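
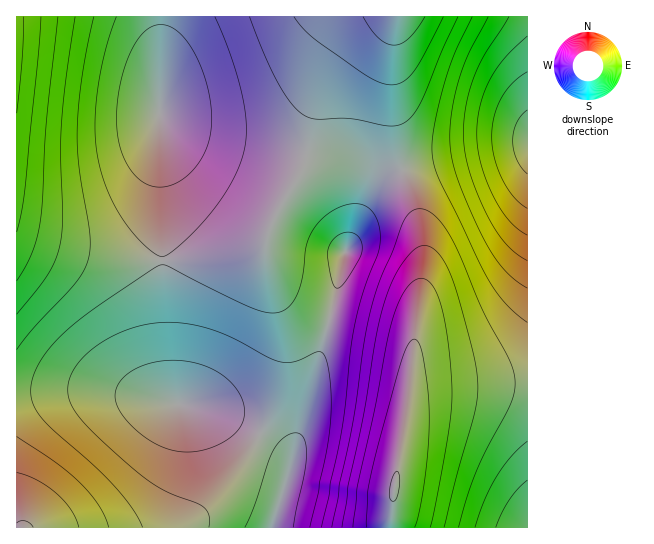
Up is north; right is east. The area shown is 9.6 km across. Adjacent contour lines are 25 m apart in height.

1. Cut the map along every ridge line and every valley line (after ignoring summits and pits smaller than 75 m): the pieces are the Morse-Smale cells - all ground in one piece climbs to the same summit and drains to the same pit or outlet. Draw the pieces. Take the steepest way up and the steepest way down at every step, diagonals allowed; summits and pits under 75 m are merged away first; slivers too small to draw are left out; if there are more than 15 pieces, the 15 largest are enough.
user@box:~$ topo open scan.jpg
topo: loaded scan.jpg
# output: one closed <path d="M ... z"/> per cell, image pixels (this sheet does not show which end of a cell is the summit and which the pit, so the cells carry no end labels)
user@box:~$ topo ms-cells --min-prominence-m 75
<path d="M397 16l-236 1-1 174 4 146 5 53 8 14 25 4 25 9 40 22 20 15 2 4 0 13-17 54 1 3 118-1 2-36 15-84 8-85 8-55-3-38-21-64-7-39-1-79z"/><path d="M161 16l-145 1 1 511 254 0 18-57 0-13-2-4-20-15-53-27-17-5-20-3-6-9-6-36-2-58-3-110z"/><path d="M527 16l-129 0-2 2-4 29 0 58 3 33 8 36 9 23 9 32 3 38-8 55-8 85-15 84-2 37 137-1z"/>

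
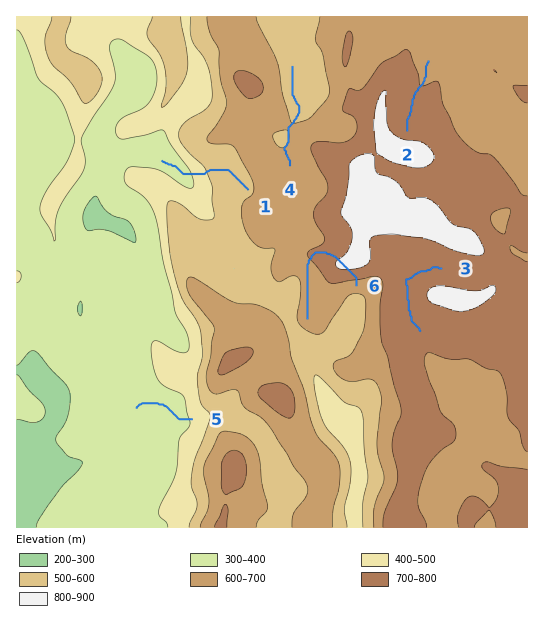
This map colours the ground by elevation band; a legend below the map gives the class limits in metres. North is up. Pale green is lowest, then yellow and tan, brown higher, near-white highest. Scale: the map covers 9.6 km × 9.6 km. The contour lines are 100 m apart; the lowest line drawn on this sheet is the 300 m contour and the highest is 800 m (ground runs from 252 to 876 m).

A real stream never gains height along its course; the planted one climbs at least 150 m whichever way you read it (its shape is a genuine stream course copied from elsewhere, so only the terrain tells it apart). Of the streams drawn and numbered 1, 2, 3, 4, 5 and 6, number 6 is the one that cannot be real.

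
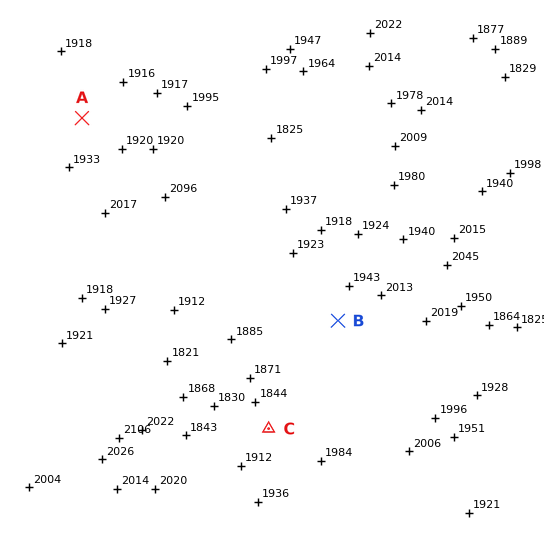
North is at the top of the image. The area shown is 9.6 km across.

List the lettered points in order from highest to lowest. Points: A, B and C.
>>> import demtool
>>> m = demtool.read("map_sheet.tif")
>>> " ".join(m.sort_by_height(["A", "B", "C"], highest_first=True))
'B A C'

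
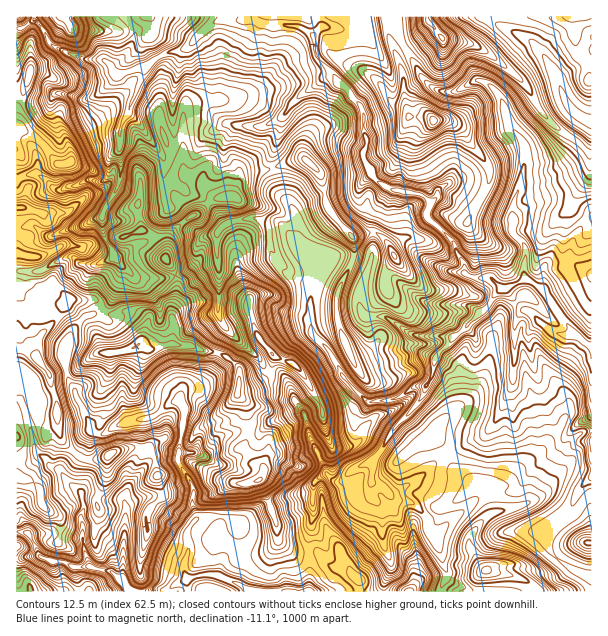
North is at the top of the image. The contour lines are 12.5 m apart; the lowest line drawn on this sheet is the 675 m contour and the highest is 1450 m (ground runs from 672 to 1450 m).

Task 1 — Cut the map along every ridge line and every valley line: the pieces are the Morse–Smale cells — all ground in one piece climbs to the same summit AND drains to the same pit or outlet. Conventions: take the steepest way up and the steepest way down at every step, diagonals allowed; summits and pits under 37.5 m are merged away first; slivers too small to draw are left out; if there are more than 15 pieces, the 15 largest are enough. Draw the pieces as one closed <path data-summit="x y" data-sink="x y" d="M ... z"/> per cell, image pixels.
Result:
<path data-summit="138 345" data-sink="572 333" d="M317 16l-191 1 10 15-2 6-7 15-15 13 0 3 4 5 4 0 23-7 1 7-24 57 1 43-5 17-14 25 2 21 12 21 18-12 16-6 6-6 4-15 8-11 5 2 13 16 19 11-7 8-2 16-8 9-11 6-12 2-25 0-6-1-11-11-5 21-8 15-17 12-7 2-14 16-8 22 3 23 24 48 0 4 4 4 7 1 14-8 40-11 12-11 9-2 9-14 12-3 10-10 18-42 0-6-8-12-1-54 0-28 8-9 21-6 30 4 20 18 0-24-2-7-16-20-7-31 9-26 2-13 7-12 13-13 21-15 9-4-13-15-5-9-1-16 9-8z"/><path data-summit="138 345" data-sink="572 333" d="M591 220l-9 7-11 18-1 13 2 3-20 1-8 5-2 22-17-11-19 11-5 0-9 10-5 9-7 5-12-7-42-4-9-4-24-21-22-7-4 2-7 21 0 13 5 10 22 2 23 16 6 2 36 2-4 7-10 9-6 24-7 8-9 0-20 12-18 4-10 0-17-14-9 8-18 6-20 12 6 24 18 36-14 8-2 12-18 0-24 10 7 21 0 12 10 11 9 5 22 0 9 11 21 6 12 11 0 11 23 0 1-8 7-15 0-6-9-24 0-27-10-15-2-8 2-7 11 5 10 12 18 3 5 3 11 13 1 12 7 5 41-36 13-6 29-3 6-11 38-35 9-13 8-9 13-6z"/><path data-summit="429 23" data-sink="572 333" d="M426 16l-108 0 0 4 3 6 20 4 18-6 4 0 3 2 27-2 28 53 10 9 9 5 10 1 8-1 18-11 4 0 8 4 11 11 7 22 18 29 0 22-4 20-6 13-2 14-29-15-27-16-10 0-7 5-1 8-8 6-3 15 16 12 11 13 3 11 6 7 2 13 12 4 11-1 15 12 22-11 17 11 2-22 8-5 18-2 0-9 7-18 7-9 8-5 0-64-45-36-7-9-12-23-16-15-23-18-16-10-30-6-16-18z"/><path data-summit="434 120" data-sink="572 333" d="M393 24l-16 2-11 0-3-2-4 0-14 6-22-4-10 9 3 21 21 25 13 12 12 17 2 24 3 6-5 15 10 19 5 7 15 9 30 4 7 8 3 0 6-5 0-5 3-5 5-3 10 0 27 16 24 11 5 5 2-15 6-13 4-20 0-22-12-17-13-34-11-11-8-4-4 0-18 11-8 1-10-1-9-5-10-9z"/><path data-summit="38 359" data-sink="572 333" d="M114 258l-18 7-10 0-6-1-8-6-6 0-25 13-25 1 1 260 9 0 3 3 28-1 15 4 10-1 0-43-18-17-3-9 17-16 4-11 9-10 0-6-24-48-3-23 4-16 8-12 10-10 7-2 12-7 9-10 8-25-1-8z"/><path data-summit="272 354" data-sink="572 333" d="M257 218l-26 4-14 11 1 82 8 14 25 21 18 22 10 1 7 7 10 24 9 10 19-12 18-6 10-9-10-12-12-24-18-18-2-34 9-26 1-15-18-11-23-24-16-1z"/><path data-summit="486 570" data-sink="572 333" d="M591 416l-12 6-15 18-2 4-38 35-6 11-29 3-13 6-42 37 12 34 0 8-6 10 1 4 151-1 0-13-17-7-14-9-11-11-3-8 3-16 18-14 10-22 14-14z"/><path data-summit="138 345" data-sink="308 591" d="M179 464l-8 6-14 6 6 15 0 6-13 12-4 6 2 18-8 25 1 34 219-1 0-10-12-11-21-6-9-11-22 0-9-5-10-11 0-12-8-21-12 6-14 12-10 0-8-5-21 0-7 3-4-13 0-19-5-11z"/><path data-summit="308 162" data-sink="572 333" d="M332 76l-9 3-21 15-13 13-7 12-2 13-9 26 0 6 7 25 12 15 6 12 0 26 24 16 28-2 21 8 4-13 1-26 8-18 10-16-18-12-10-18-2-8 5-13-3-6 0-20-4-10z"/><path data-summit="69 162" data-sink="572 333" d="M35 20l-12 8-7 1 0 150 19-5 9 4 13 12 20-4 12-6 15 1 5-7 0-15 11-10 0-18 22-53 2-10-28 6-6-9-8-5-18 0-31-14-10-17z"/><path data-summit="345 342" data-sink="572 333" d="M348 256l-21 0-7 2-1 15-9 26 2 34 18 18 12 24 26 27 24-2 24-14 9 0 7-8 6-24 10-9 4-7-36-2-6-2-23-16-22-2-5-10 0-13 10-29-5-4z"/><path data-summit="395 257" data-sink="572 333" d="M399 190l-6 0-2 2-12 21-6 18 0 20-5 18 25 8 24 21 9 4 42 4 12 7 7-5 5-9 10-11-14-11-11 1-12-4-2-13-6-7-3-11-11-13-16-12 3-15-8-9z"/><path data-summit="17 254" data-sink="572 333" d="M119 150l-10 9 0 15-5 7-15-1-12 6-20 4-13-12-9-4-9 1-10 5 1 91 24 0 25-13 6 0 8 6 16 1 19-8-11-20-2-21 14-25 4-9 1-20z"/><path data-summit="237 393" data-sink="572 333" d="M227 330l-19 45-10 10-12 3-5 5-1 8 4 6 0 13-4 23 0 9 17 0 6 4 21-22 10-1 9-5 18 2 12-9 17-7 12-3-6-7-10-24-7-7-10-1-7-10z"/><path data-summit="138 345" data-sink="572 333" d="M177 458l-24 0-4 4-21 24-5 14-13 0-17-7-10 0 1 17-4 6 2 21-10 1-15-4-27 1 8 20 15 7 12 0 7 4 20 0 18 5 14 11 5 10 11 0 0-34 8-25-2-18 4-6 13-12 0-6-6-15 19-8 4-4z"/>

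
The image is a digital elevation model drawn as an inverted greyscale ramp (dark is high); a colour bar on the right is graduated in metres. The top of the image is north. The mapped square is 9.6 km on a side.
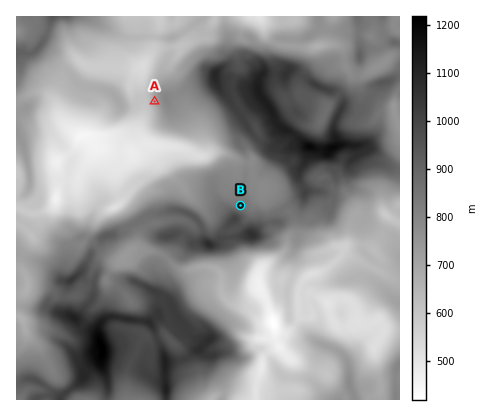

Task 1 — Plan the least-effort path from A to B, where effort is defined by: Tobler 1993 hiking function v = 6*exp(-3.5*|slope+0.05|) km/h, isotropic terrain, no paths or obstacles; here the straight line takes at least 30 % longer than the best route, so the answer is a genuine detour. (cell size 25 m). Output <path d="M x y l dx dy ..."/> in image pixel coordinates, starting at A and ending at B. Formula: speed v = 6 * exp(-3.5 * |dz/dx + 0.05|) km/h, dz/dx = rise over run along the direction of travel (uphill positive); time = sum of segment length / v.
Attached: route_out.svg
<path d="M154 102l8 16 4 4 6 2 26 0 6 4 26 26 8 14 0 4 2 6 0 28"/>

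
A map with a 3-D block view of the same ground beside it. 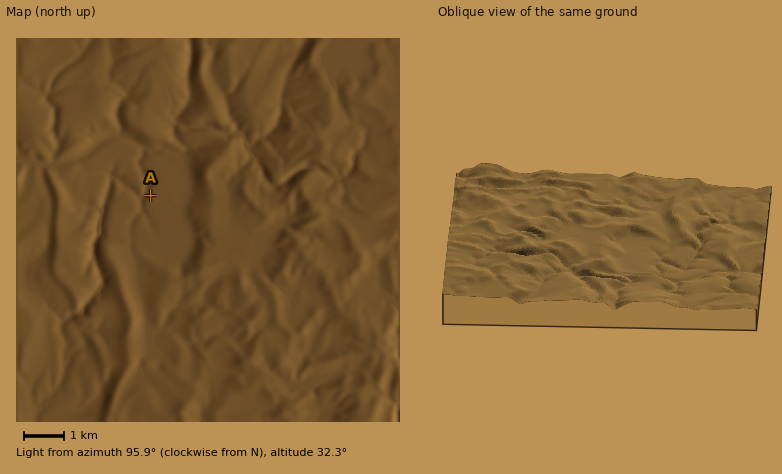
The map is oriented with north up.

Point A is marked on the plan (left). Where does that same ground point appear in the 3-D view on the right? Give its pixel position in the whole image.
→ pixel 653 261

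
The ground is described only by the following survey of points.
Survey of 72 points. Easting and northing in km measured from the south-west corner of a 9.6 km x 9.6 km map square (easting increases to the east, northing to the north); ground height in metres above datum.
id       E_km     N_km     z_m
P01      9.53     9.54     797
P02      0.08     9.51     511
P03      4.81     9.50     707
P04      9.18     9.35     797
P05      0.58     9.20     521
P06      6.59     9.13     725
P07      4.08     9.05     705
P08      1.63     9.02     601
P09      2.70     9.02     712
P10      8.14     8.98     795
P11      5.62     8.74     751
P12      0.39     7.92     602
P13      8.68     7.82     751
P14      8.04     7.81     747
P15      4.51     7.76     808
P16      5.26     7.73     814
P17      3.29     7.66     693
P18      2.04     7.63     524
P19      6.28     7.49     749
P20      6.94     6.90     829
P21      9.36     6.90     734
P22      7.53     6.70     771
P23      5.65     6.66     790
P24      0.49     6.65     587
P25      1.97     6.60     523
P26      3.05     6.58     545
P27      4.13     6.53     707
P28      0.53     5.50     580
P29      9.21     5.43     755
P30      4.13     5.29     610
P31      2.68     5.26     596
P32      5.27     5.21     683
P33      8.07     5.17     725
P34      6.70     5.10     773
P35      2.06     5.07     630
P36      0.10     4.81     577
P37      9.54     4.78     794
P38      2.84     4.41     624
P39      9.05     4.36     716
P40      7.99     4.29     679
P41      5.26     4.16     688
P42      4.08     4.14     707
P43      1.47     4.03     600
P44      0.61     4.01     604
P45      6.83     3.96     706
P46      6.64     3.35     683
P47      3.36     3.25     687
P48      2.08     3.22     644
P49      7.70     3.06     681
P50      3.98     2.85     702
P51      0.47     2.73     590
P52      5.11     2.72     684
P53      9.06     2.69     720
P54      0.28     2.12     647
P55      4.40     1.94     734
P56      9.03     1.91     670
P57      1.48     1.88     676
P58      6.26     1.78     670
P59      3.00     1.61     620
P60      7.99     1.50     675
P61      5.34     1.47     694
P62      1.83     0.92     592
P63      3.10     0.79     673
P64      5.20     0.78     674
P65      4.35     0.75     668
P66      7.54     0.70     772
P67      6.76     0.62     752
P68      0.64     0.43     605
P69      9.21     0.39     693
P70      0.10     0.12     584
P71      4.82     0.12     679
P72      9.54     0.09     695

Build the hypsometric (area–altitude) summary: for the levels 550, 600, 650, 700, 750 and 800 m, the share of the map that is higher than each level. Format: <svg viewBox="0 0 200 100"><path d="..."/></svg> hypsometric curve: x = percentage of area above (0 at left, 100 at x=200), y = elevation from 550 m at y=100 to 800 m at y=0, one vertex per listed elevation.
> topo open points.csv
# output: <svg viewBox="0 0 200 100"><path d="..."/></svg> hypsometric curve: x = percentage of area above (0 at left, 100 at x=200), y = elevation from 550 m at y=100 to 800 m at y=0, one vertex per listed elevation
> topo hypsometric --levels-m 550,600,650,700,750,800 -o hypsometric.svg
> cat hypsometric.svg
<svg viewBox="0 0 200 100"><path d="M188 100l-24-20-27-20-53-20-41-20-33-20"/></svg>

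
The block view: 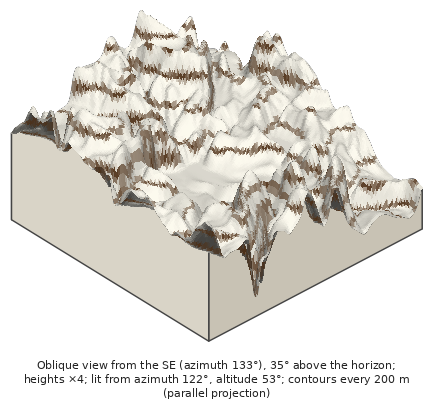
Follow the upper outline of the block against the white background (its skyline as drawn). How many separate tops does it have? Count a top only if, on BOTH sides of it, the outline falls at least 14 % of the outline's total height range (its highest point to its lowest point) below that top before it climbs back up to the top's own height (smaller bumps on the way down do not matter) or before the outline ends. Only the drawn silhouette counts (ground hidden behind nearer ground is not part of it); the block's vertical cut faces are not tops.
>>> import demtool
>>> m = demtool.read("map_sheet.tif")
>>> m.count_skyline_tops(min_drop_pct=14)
2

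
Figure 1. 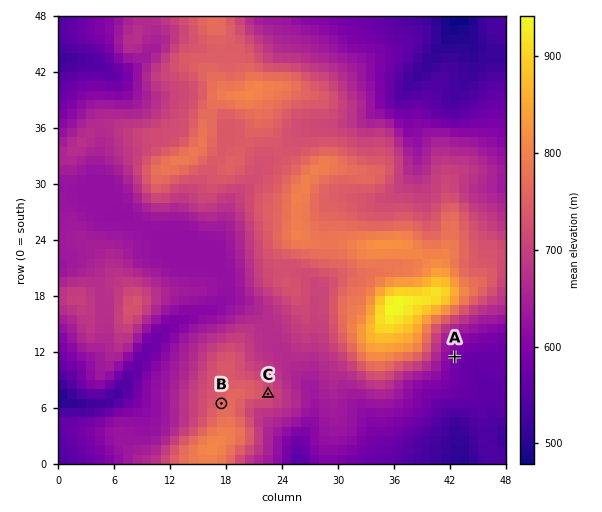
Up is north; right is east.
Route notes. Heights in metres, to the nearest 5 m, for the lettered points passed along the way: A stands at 590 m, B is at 760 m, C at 725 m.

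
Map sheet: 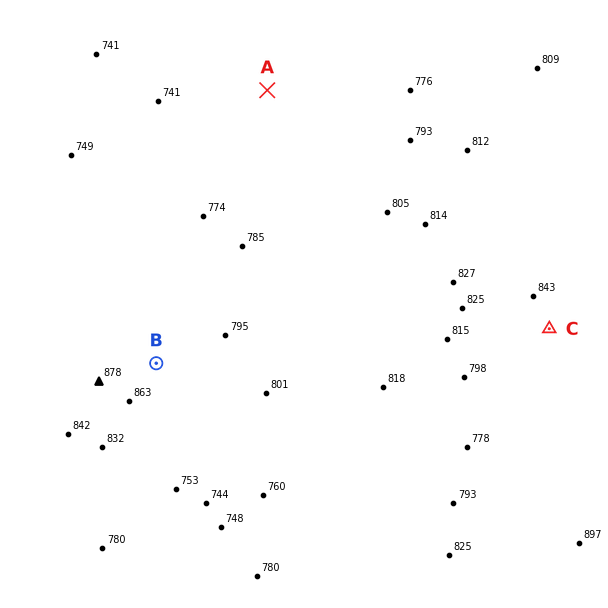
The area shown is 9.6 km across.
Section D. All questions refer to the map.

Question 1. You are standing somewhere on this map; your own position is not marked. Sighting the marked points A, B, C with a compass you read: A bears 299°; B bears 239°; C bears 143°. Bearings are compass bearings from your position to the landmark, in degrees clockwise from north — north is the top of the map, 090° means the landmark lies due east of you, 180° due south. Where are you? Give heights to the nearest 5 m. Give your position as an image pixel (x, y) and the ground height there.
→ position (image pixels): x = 445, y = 189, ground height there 815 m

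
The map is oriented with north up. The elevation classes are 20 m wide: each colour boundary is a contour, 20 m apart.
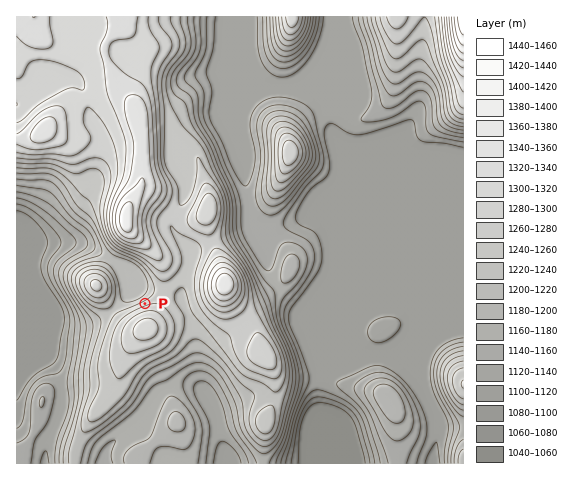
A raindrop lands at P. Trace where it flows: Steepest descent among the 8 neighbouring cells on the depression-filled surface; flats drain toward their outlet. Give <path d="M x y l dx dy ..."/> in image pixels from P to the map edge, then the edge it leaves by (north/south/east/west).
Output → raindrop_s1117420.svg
<path d="M145 304l-27-28 0-3-6-11-6-6-16-10-3-1-7 0-2-1-33 0-4 4-24 0"/>
exit: west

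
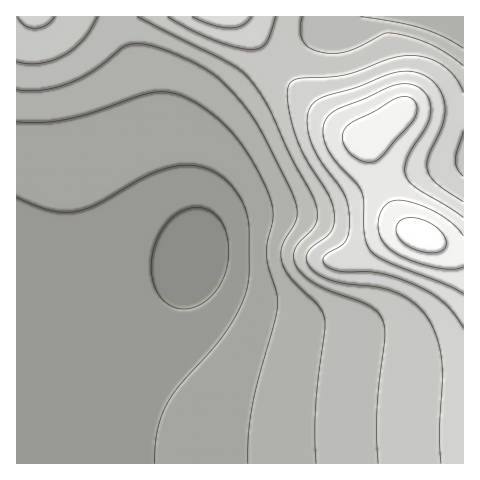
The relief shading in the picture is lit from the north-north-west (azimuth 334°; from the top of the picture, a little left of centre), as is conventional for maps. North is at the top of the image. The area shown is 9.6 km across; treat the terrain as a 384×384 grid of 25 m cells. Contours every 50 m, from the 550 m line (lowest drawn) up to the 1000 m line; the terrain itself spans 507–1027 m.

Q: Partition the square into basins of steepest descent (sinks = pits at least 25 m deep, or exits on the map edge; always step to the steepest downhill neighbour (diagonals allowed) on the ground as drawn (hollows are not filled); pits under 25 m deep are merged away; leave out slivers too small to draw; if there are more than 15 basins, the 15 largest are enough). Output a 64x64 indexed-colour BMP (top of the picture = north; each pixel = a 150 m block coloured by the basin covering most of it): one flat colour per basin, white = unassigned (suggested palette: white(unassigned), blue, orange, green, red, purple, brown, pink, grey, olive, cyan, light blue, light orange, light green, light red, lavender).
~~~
<image width="64" height="64" href="data:image/bmp;base64,Qk12CAAAAAAAAHYAAAAoAAAAQAAAAEAAAAABAAQAAAAAAAAIAAATCwAAEwsAABAAAAAAAAAA////ALR3HwAOf/8ALKAsACgn1gC9Z5QAS1aMAMJ34wB/f38AIr28AM++FwDox64AeLv/AIrfmACWmP8A1bDFABEREREREREREREREREREREREREREREREREREREREREREREREREREREREREREREREREREREREREREREREREREREREREREREREREREREREREREREREREREREREREREREREREREREREREREREREREREREREREREREREREREREREREREREREREREREREREREREREREREREREREREREREREREREREREREREREREREREREREREREREREREREREREREREREREREREREREREREREREREREREREREREREREREREREREREREREREREREREREREREREREREREREREREREREREREREREREREREREREREREREREREREREREREREREREREREREREREREREREREREREREREREREREREREREREREREREREREREREREREREREREREREREREREREREREREREREREREREREREREREREREREREREREREREREREREREREREREREREREREREREREREREREREREREREREREREREREREREREREREREREREREREREREREREREREREREREREREREREREREREREREREREREREREREREREREREREREREREREREREREREREREREREREREREREREREREREREREREREREREREREREREREREREREREREREREREREREREREREREREREREREREREREREREREREREREREREREREREREREREREREREREREREREREREREREREREREREREREREREREREREREREREREREREREREREREREREREREREREREREREREREREREREREREREREREREREREREREREREREREREREREREREREREREREREREREREREREREREREREREREREREREREREREREREREREREREREREREREREREREREREREREREREREREREREREREREREREREREREREREREREREREREREREREREREREREREREREREREREREREREREREREREREREREREREREREREREREREREREREREREREREREREREREREREREREREREREREREREREREREREREREREREREREREREREREREREREREREREREREREREREREREREREREREREREREREREREREREREREREREREREREREREREREREREREREREREREREREREREREREREREREREREREREREREREREREREREREREREREREREREREREREREREREREREREREREREREREREREREREREREREREREREREREREREREREREREREREREREREREREREREREREREREREREREREREREREREREREREREREREREREREREREREREREREREREREREREREREREREREREREREREREREREREREREREREREREREREREREREREREREREREREREREREREREREREREREREREREREREREREREREREREREREREREREREREREREREREREREREREREREREREREREREREREREREREREREREREREREREREREREREREREREREREREREREREREREREREREREREREREREREREREREREREREREREREREREREREREREREREREREREREREREREREREREREREREREREREREREREREREREREREREREREREREREREREREREREREREREREREREREREREREREREREREREREREREREREREREREREREREREREREREREREREREREREREREREREREREREREREREREREREREREREREREREREREREREREREREREREREREREREREREREREREREREREREREREREREREREREREREREREREREREREREREREREREREREREREREREREREREREREREREREREREREREREREREREREREREREREREREREREREREREREREREREREREREREREREREREREREREREiIRERERERERERERERERERERERERERERERERERERERIiIiIRERERERERERERERERERERERERERERERERERERIiIiIiERERERERERERERERERERERERERERERERERERIiIiIiIhERERERERERERERERERERERERERERERERESIiIiIiIiIiIiIiERERERERERERERERERERERERERESIiIiIiIiIiIiIiIRERERERERERERERERERERERERESIiIiIiIiIiIiIiIhERERERERERERERERERERERERESIiIiIiIiIiIiIiIiERERERERERERERERERERERERESIiIiIiIiIiIiIiIiIRERERERERERERERERERERERERIiIiIiIiIiIiIiIiIhERERERERERERERERERERERERIiIiIiIiIiIiIiIiIiERERERERERERERERERERERERIiIiIiIiIiIiIiIiIiIRERERERERERERERERERERERIiIiIiIiIiIiIiIiIiIhEREREREREREREREREREREREiIiIiIiIiIiIiIiIiIiEREREREREREREREREREREREiIiIiIiIiIiIiIiIiIiIREREREREREREREREREREREiIiIiIiIiIiIiIiIiIiIhEREREREREREREREREREREiIiIiIiIiIiIiIiIiIiIi"/>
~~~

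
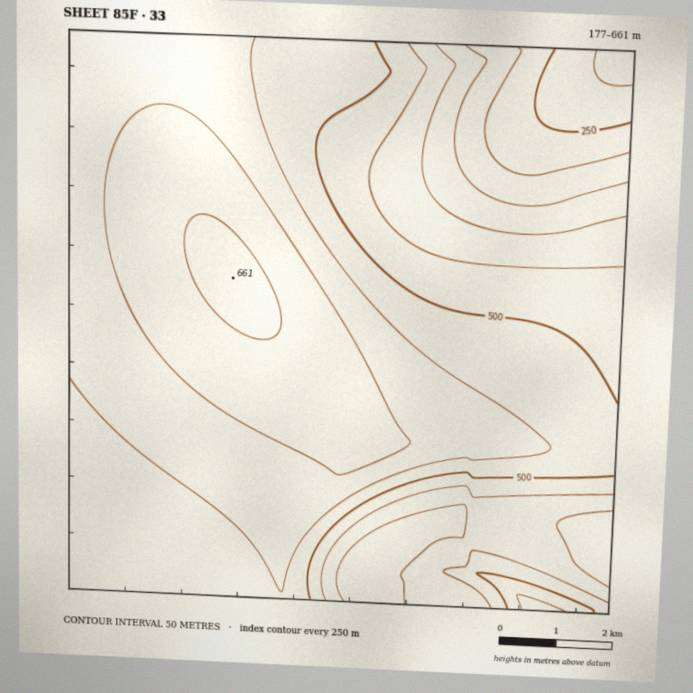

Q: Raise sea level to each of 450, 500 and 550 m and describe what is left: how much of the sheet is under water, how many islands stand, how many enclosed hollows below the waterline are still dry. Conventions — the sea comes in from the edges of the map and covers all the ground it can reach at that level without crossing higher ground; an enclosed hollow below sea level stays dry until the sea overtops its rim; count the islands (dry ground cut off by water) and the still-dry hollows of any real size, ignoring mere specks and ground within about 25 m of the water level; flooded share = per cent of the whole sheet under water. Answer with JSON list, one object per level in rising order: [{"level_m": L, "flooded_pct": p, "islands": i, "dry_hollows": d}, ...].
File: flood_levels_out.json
[{"level_m": 450, "flooded_pct": 24, "islands": 0, "dry_hollows": 0}, {"level_m": 500, "flooded_pct": 35, "islands": 0, "dry_hollows": 0}, {"level_m": 550, "flooded_pct": 57, "islands": 0, "dry_hollows": 0}]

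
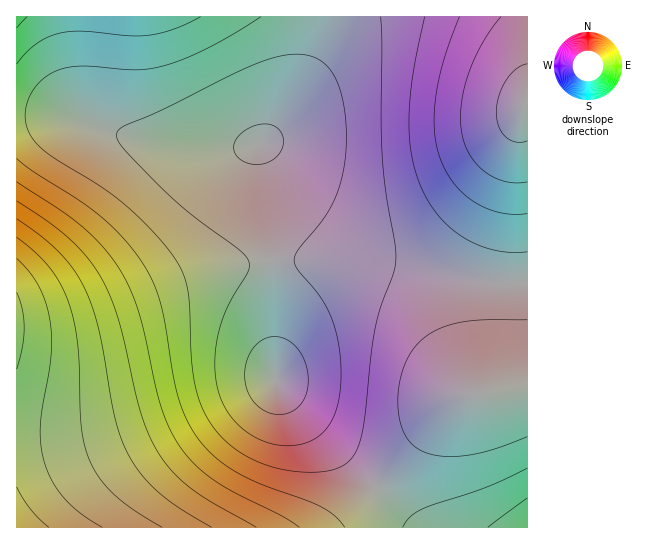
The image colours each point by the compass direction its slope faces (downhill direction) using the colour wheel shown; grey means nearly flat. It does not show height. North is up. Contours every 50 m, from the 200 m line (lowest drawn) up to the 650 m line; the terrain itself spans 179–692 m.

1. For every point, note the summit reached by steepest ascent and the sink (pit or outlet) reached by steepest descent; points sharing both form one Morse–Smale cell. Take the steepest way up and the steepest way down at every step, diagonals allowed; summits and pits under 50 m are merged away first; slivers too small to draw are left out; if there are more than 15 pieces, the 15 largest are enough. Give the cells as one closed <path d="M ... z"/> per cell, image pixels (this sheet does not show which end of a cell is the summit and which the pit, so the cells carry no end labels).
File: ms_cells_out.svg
<path d="M270 261l-27 3-46 11-114 41-30 7-37 3 1 202 316 0 43-39-75-78-25-29-3-92z"/><path d="M527 16l-204 0-4 27-10 26-30 56-19 20 21 66 15 28 18 13 20 5 43 6 102 18 36 2 2-140 6-36 5-2z"/><path d="M55 116l-39 1 1 208 36-2 30-7 114-41 32-8 42-6-3-36-9-66 0-15-28 5-49-1-43-8-61-20z"/><path d="M322 16l-305 0-1 99 39 1 18 3 66 21 43 8 49 1 26-4 6-2 8-8 24-37 14-29 10-26 4-18z"/><path d="M315 260l-44 2 5 120 47 52 54 54 23-25 33-41 21-21 19-7-4-3-5-10-20-68-8-16-10-12-19-10-17-6-29-5z"/><path d="M527 387l-58 8-15 6-21 21-56 67 42 39 108 0z"/><path d="M259 145l0 14 12 102 44-1 46 4 38 8 22 9 15 16 8 16 15 52 10 26 5 4 20-3 9-4 5-5 5-12 3-20-1-68-24 0-30-4-68-14-59-8-28-9-10-9-12-21z"/><path d="M527 105l-4 2-6 36 0 140 11-1z"/><path d="M377 488l-44 39 86 0z"/><path d="M527 283l-11 0-1 80-4 16-12 12 29-5z"/>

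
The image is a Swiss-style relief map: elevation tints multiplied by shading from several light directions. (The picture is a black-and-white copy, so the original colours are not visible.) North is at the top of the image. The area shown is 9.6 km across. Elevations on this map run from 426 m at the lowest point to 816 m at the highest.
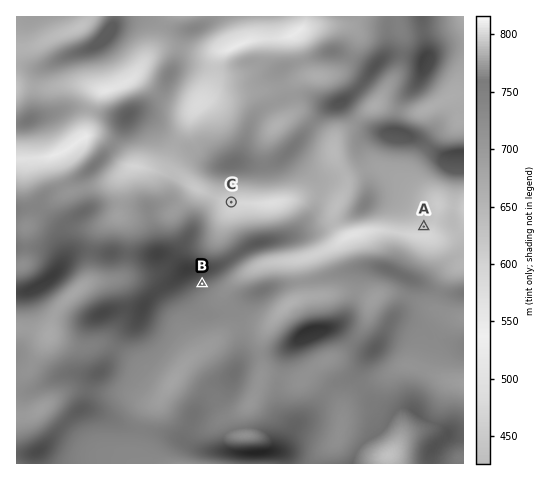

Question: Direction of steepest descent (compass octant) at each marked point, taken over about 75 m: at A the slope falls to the NW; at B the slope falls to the SE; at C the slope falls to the N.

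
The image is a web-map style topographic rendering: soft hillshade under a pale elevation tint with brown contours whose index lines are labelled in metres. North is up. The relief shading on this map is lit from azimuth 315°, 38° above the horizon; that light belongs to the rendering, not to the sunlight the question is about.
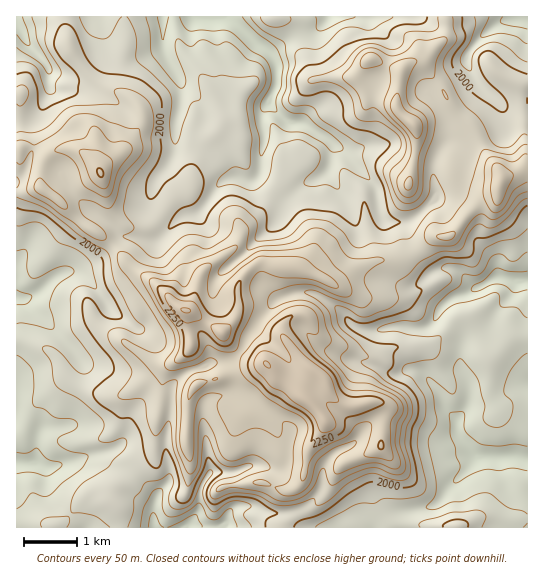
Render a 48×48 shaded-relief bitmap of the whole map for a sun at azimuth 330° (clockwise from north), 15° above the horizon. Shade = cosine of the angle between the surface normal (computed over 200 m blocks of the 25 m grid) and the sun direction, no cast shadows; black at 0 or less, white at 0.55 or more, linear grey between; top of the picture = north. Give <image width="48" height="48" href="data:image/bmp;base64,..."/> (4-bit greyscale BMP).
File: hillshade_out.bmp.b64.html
<image width="48" height="48" href="data:image/bmp;base64,Qk32BAAAAAAAAHYAAAAoAAAAMAAAADAAAAABAAQAAAAAAIAEAAATCwAAEwsAABAAAAAAAAAAAAAAABEREQAiIiIAMzMzAERERABVVVUAZmZmAHd3dwCIiIgAmZmZAKqqqgC7u7sAzMzMAN3d3QDu7u4A////AJmqhVVVQkUANQOImpYwAlZmeJve7ZZnd5mql1VlQjcwBQBYdkMzADVmZmit7bl3iJmqqHdmUyiRBSABIhACMAJFVDNIvMqYiJmru6mHVBXIB8MAA1UAQgAjMRI0irqYiKqrzMuodSGIAv27mJpgNAAAAAJEWKqpmZqZq7uph0NnAGdqyoqSKEAAAANWVpuqqlZlZ4mamGV2ITQSV2ijBqcwAiNWZneHh0V2ZmZomXaHMmdTRmi3AEmnMiNWZmVDRFV4iYhleHWaQ2hmVnerIAKKYQE1Z2VERHZneIiFV3WbU2h2ZmZ5YgA4cAAkV4dlVoZWVmZlV4aKU3d3dlMlhkITUQAlVph2ZodmVWZVRoeKU3iIdTIldnhlZjI1RHh3d4h2ZniIZXeMYUZ3YzRnZYzcy4ZlVWh3d4iHd5u6l2Zbx1VlREeHZnvdzKh1ZmdlZniIeKqqmHYzm6h3VWiImXq6h3ZVZmZkVXd4iIiHd4qBBHeLuYiJqXeIZDM0VndlRHd4h3dmaJvZABBM/ZeIdlV4hlVVVniGVIiZh2eImpm7ciAH7piGRXiaqpmXVXiHZpmph3esuZh3ZHcCrbhkRYhleIiadWeId5mYmYirl3ZENbxhXPtlVFQQATNKp2Z4iKqYmpiZd3VpdquUSO/KdBEhABIlvLhomIipmql3d3itt5qGVXvKYgJVVEQgSc2oq1V6u7l3d43ctoyVVTIzIjRmZVVSA1nKmnVGmqmXec/rx1znNEISR4ZVVDNWQhFXVYhUV3iYit7s3Gbeh4d3iJl2VUICMhATM3h1RVV6maztztdt/u3Jh4q6mHUQABETRFeHUyJZmIrdzO2G3//rmHm7uphRABIBNEV2QzVWd2etzMylW+/tqYiau7uoYAEAIzNEJHhmd3Z6u7uoVpzdypmImIvcxwEAAjISNXdFZ4dWecy6hnrMy5mIhSS8u2MQAEEUZVMSRoh1Rr3LqHiqqZmIlgBKqqdQAIZXh0IANXmHVHzLuXeJmYiYmDAWiJqTAKuIiGQQE1ipdUeYq4ZnmomYm5Imd5u3IWqGZ4hAACaqh1VUepdkWZmZvcU3iJvLlkiWV5qEABOKl2ZUaph2WKma3tYmmIvu3Hi5iaqYYyNpl2ZlWqmZh4d5rcYViInO77vMvLqaljNpiHZlWby6hlRFZ3QTd3eKzqvdurqapzNZiId1aKqpZFQjQ1UkZ3d3mmet3LuqmFNJmIh1WZVFZnczRIllZ4h4iUWc3cupmXRIqIh0KKYSZ4hmh4qHZ4mIiFR7u7qZmodoqIiFA7tSNWZ3qlZ3Z4l2ZoZ6qYmaqpiJmIiIIZ2mRFVnmUNnd4hmZ7mJl3mqqZiYmYiahI3bqalUilI1d5dnibuHdniYiIiImYmKqIvMzO6mjaVCNaqZmquHZniYZmiIqZmJqHm7zM/9vuqDAH3JmbmZh3iYdVeau6qYdEiavL3/3N3JICvrqbirqHiZdleZvMunQjV3rdze3N7cdCSsuqiqqHiYdleJrMy3MiNVje3Mze/rhUJauw=="/>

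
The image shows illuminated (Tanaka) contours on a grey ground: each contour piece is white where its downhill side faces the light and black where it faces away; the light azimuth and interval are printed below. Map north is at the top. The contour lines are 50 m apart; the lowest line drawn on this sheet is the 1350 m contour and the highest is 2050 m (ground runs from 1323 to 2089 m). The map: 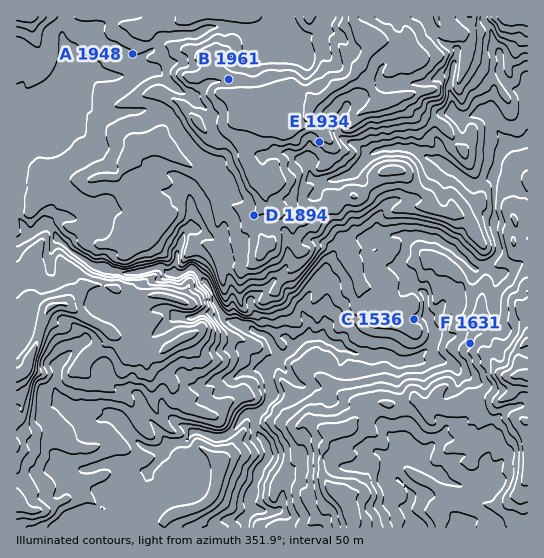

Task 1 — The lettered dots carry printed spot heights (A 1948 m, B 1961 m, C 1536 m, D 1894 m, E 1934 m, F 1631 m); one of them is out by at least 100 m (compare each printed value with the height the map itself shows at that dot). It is A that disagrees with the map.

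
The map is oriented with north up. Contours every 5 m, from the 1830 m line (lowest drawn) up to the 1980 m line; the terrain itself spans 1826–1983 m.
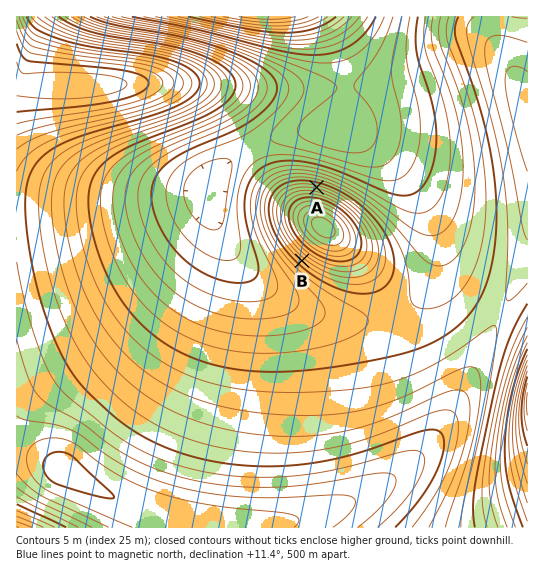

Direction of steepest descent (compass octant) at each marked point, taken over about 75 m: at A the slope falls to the N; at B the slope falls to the SW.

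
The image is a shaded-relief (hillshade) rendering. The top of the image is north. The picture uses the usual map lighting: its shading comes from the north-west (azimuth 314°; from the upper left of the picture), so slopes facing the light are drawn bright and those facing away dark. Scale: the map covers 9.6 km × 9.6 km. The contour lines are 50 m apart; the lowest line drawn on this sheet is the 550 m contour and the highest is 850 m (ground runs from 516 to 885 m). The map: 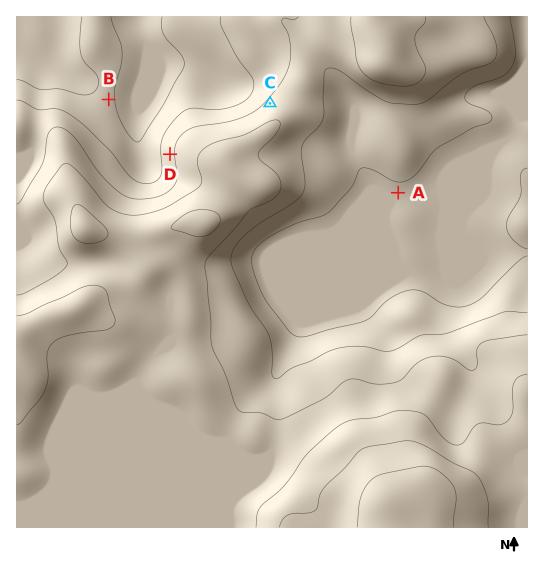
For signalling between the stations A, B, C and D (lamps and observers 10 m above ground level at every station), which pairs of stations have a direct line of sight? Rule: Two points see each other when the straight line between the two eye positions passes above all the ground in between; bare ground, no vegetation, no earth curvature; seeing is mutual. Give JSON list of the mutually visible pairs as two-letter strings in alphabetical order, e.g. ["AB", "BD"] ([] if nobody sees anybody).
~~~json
["BC", "BD"]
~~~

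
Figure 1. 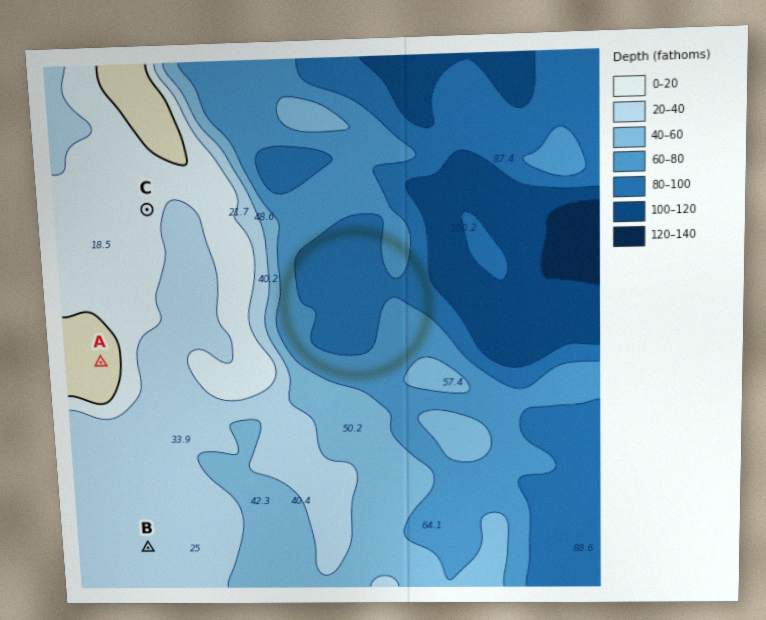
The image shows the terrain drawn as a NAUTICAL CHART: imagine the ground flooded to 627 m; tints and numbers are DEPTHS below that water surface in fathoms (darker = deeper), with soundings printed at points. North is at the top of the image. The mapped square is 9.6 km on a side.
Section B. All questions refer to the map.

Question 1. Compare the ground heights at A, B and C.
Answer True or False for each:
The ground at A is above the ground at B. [True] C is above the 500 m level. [True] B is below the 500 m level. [False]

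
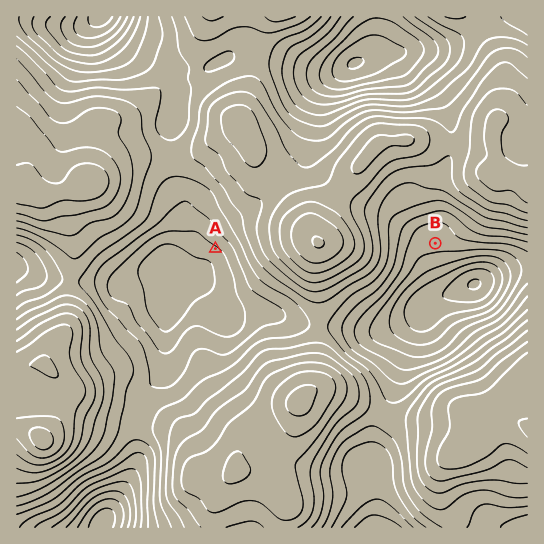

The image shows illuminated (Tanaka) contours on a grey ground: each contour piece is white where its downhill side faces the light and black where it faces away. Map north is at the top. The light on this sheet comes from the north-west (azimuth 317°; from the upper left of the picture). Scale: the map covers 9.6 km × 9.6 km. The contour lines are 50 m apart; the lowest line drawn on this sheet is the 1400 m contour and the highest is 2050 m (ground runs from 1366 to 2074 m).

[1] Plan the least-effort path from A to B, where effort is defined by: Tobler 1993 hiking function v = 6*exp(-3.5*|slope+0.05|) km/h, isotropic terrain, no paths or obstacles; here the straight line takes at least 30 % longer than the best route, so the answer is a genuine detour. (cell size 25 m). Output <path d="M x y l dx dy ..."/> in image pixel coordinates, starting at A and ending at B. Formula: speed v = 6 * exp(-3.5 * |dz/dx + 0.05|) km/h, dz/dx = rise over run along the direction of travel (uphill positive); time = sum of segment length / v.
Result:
<path d="M215 249l14 6 22 23 70 35 8 0 53-27 20-20 5-11 8-8 8-4 12 0"/>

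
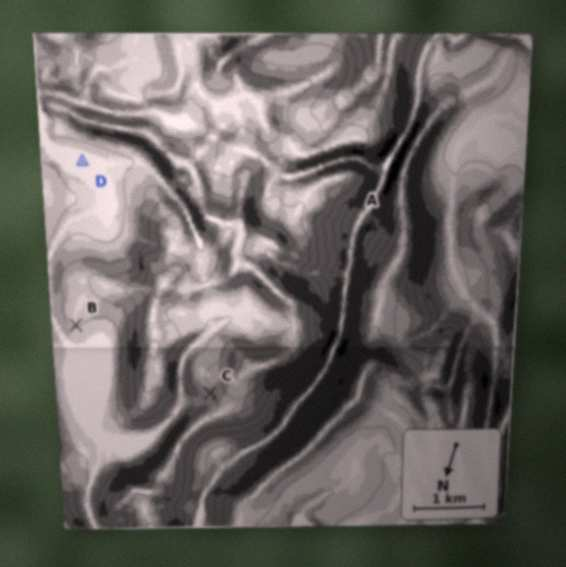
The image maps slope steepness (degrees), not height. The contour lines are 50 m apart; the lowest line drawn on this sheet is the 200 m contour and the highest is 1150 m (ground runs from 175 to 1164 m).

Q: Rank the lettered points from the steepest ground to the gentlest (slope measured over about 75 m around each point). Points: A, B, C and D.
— A C B D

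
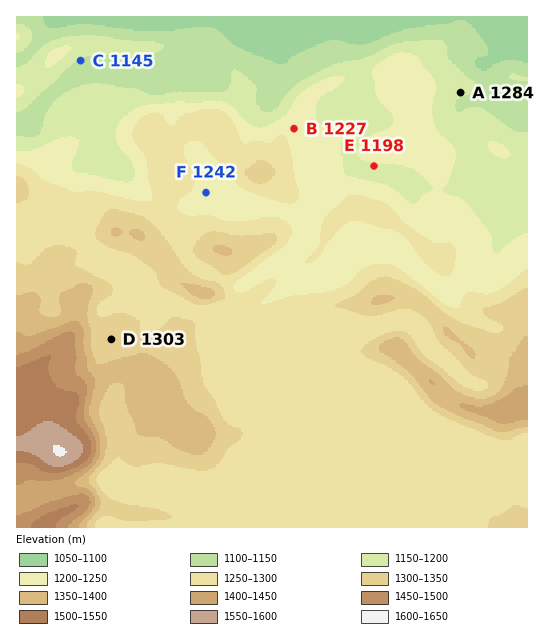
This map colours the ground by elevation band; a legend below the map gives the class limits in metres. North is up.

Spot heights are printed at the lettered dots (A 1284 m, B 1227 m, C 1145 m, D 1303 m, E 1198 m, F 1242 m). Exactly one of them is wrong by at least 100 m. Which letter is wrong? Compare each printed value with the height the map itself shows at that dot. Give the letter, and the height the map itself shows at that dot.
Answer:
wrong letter A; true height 1159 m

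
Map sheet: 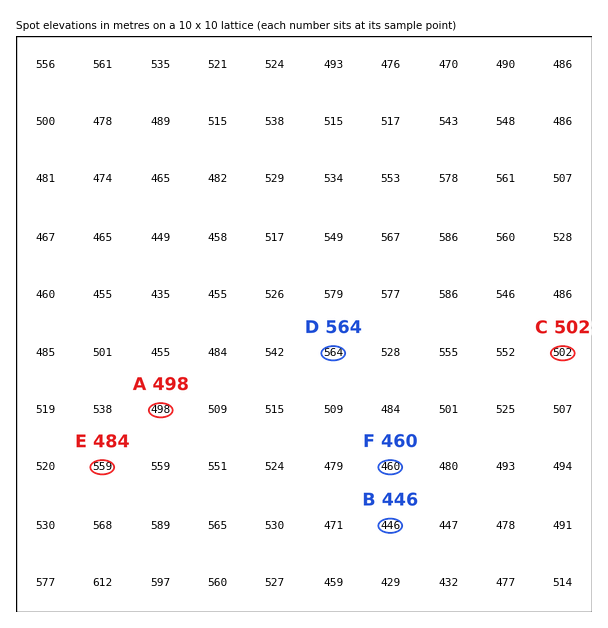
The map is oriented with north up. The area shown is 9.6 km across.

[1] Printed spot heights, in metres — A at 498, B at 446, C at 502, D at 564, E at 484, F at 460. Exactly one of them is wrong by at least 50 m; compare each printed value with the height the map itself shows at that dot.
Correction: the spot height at E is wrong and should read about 559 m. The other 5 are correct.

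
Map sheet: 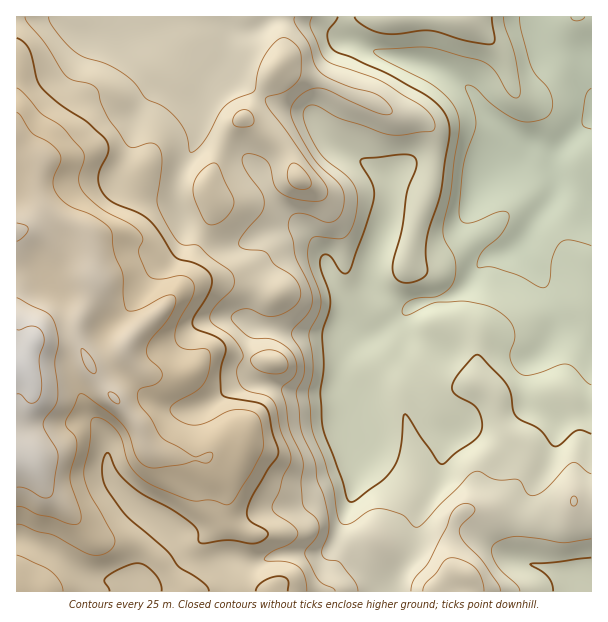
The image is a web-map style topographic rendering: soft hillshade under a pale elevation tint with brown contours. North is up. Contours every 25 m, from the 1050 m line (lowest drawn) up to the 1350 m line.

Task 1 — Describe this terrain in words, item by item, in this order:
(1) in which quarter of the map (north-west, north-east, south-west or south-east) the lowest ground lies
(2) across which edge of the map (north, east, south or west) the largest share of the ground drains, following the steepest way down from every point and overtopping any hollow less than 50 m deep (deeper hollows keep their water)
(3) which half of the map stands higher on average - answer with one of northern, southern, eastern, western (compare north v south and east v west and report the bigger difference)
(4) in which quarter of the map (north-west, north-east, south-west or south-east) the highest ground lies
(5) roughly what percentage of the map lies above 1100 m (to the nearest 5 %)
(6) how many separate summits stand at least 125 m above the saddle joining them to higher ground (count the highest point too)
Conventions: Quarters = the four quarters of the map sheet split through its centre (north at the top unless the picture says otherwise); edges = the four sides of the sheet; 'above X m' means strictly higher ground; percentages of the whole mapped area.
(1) The lowest ground is in the north-east quarter.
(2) Most of the ground drains across the eastern edge.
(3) Taken as a whole, the western half is higher than the eastern.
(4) The highest ground is in the south-west quarter.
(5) About 85 % of the map lies above 1100 m.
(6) There is 1 summit with 125 m or more of prominence.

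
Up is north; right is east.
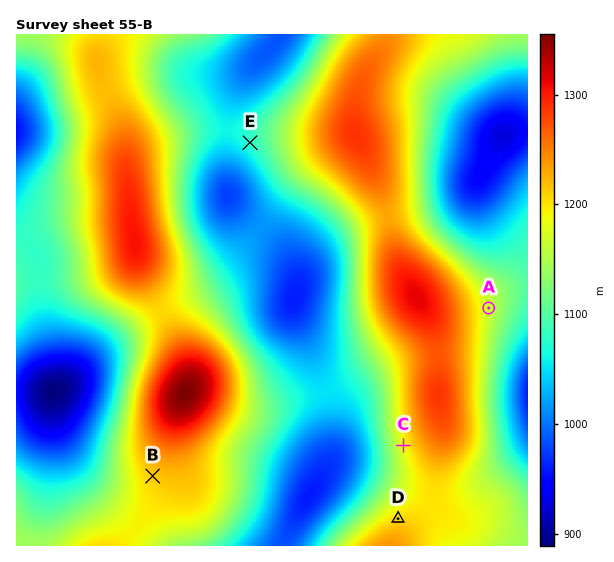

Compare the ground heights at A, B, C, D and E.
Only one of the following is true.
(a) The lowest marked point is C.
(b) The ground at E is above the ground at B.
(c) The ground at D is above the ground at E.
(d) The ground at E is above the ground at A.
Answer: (c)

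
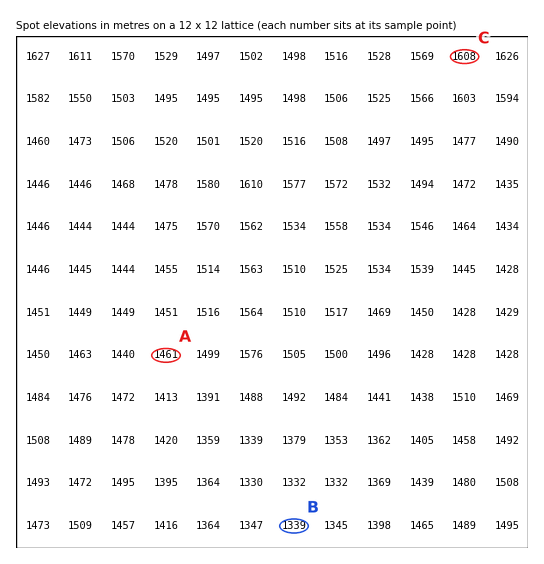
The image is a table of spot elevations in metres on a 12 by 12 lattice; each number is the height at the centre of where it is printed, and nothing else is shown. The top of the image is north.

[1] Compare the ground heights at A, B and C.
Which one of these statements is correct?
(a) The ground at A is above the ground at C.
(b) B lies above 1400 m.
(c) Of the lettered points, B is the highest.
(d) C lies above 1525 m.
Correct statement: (d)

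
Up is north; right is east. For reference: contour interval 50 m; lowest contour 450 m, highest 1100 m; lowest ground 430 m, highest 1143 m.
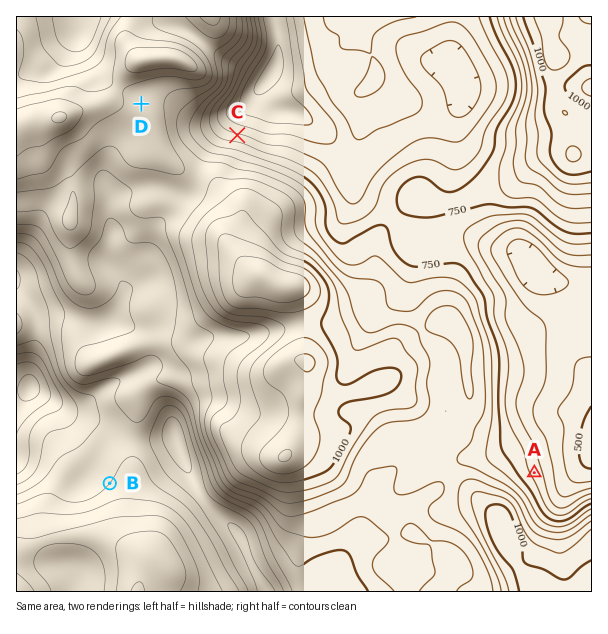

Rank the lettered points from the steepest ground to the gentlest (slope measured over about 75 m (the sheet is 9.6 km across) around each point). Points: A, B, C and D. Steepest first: C A B D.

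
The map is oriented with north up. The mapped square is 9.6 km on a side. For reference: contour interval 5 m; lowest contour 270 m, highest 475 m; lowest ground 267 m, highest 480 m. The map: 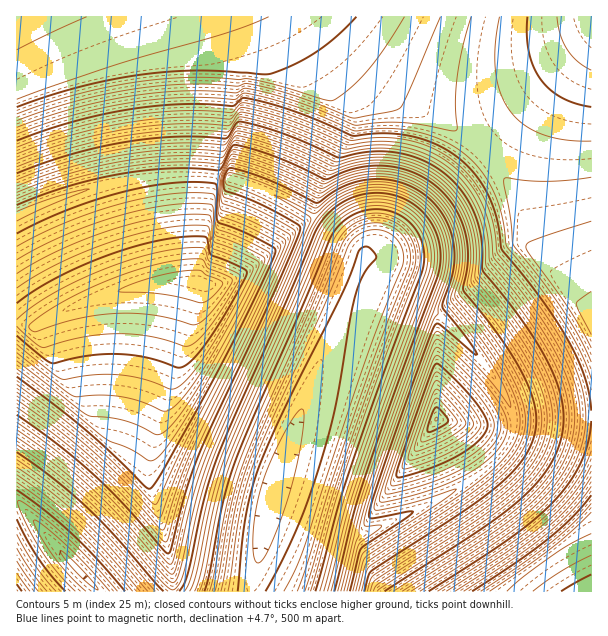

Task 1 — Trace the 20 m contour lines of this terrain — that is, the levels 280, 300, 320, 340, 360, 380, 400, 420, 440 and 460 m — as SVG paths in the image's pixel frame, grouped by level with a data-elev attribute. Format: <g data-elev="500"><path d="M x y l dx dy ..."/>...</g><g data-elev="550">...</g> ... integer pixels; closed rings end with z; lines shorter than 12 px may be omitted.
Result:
<g data-elev="280"><path d="M228 591l9-64 6-30 9-30 14-33 56-123 27-66 6-8 8-5 9-2 11 1 10 5 7 7 3 11 0 12-38 94-62 190-9 22-10 19"/></g><g data-elev="300"><path d="M65 591l-14-15-13-18-21-39"/><path d="M204 591l6-19 13-68 11-40 20-48 52-117 24-60 9-14 14-10 16-5 17 0 16 7 14 13 7 17 0 19-44 120-35 100-29 105"/><path d="M17 490l28 21 27 23 26 26 27 31"/></g><g data-elev="320"><path d="M30 591l-13-18"/><path d="M184 591l8-18 15-72 14-43 98-227 12-16 16-12 19-6 20-1 12 3 10 5 10 8 8 9 6 10 4 11 2 12-1 12-3 12-41 111-36 103-26 99"/><path d="M17 460l36 26 33 28 28 30 41 47"/></g><g data-elev="340"><path d="M17 430l40 29 34 29 33 33 43 50 6 3 4-10 17-70 12-38 72-159 33-76-1-3-2-3-32-18 7 1 31 15 3 0 21-18 22-9 12-1 14 0 12 2 12 5 19 14 13 18 6 22 0 23-3 12-42 114-35 100-24 96"/></g><g data-elev="360"><path d="M380 501l6 1 33-8 22-8 20-9 16-9 13-10 10-11 5-10 2-9-1-9-10-21-25-29-33-30-3 1-1 3-11 28-39 111z"/><path d="M17 400l40 29 33 27 33 32 36 40 5 2 14-45 13-33 69-143 30-70 0-3-2-3-19-10-23-11-24-9-1-6 1-17 3-12 5-8 6-1 28 9 56 25 25-13 24-6 26 1 12 4 12 5 11 8 10 9 7 11 7 12 5 18 1 18-2 15-7 25 34 44 21 33 12 28 2 12 0 11-4 12-7 12-10 12-13 12-33 24-87 57-3 6-7 28"/></g><g data-elev="380"><path d="M403 468l4 1 13-4 30-13 20-12 10-12 0-8-9-13-15-17-18-18-3 1-4 9-26 73z"/><path d="M17 369l88 69 26 11 18 12 4-1 8-6 9-11 33-53 40-76 27-59-3-4-16-8-33-14-3-10 0-23-3-2-12-1-41 2-46 11-51 18-45 22"/><path d="M17 199l52-19 53-12 51-6 48 2 10-20 5-4 19 5 23 7 49 23 24-8 15-3 18-1 18 3 24 10 11 7 10 10 14 20 8 23 2 22-4 29 37 47 24 39 8 17 4 15 2 14-1 13-5 14-6 12-9 12-13 13-39 30-95 62-3 4-4 12"/></g><g data-elev="400"><path d="M427 431l2 1 3-1 16-9-1-5-10-10-5 6z"/><path d="M17 336l27 22 9 5 34-7 30-2 27 3 32 10 6 0 12-9 16-21 26-41 9-18 2-6-11-7-24-10-2-3-3-13-1-2-14-1-18 2-40 9-44 15-42 20-31 21"/><path d="M17 173l54-19 54-12 52-5 48 2 5-4 6-11 4-2 45 12 53 23 39-6 16 1 17 4 25 11 22 18 12 18 9 19 4 20 1 30 44 55 15 24 11 23 9 30 2 13-2 15-5 18-8 17-13 16-15 16-41 31-95 61"/></g><g data-elev="420"><path d="M17 147l46-16 48-12 32-5 31-3 29 0 28 2 9-9 3-1 23 5 26 8 58 24 37-2 17 1 16 4 26 12 21 18 12 16 10 20 5 18 4 27 45 57 16 25 13 24 7 18 5 17 2 16-1 17-4 19-8 20-12 18-16 18-18 17-24 18-83 53"/><path d="M591 70l-13-8-11-12-7-15-3-18"/></g><g data-elev="440"><path d="M591 477l-19 26-26 25-34 26-57 37"/><path d="M591 221l-57 19-6 3-2 3 2 6 43 60 20 36"/><path d="M17 121l43-15 44-12 42-7 42-3 49 2 8-2 10 1 42 12 56 21 39-7 8-3 3-4 37-87"/></g><g data-elev="460"><path d="M591 512l-40 37-61 42"/><path d="M17 50l70-33"/></g>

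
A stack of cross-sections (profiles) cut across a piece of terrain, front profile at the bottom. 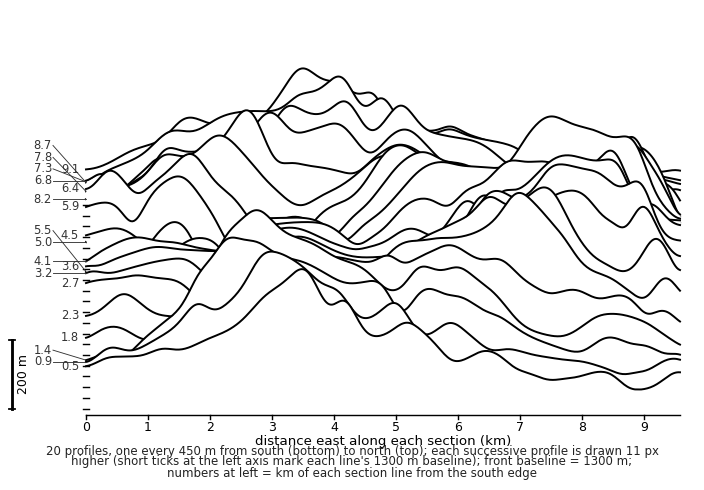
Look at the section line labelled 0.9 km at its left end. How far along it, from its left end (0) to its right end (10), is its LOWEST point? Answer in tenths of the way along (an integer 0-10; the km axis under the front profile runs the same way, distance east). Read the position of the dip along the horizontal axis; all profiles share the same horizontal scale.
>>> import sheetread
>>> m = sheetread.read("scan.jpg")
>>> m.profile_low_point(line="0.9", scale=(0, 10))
9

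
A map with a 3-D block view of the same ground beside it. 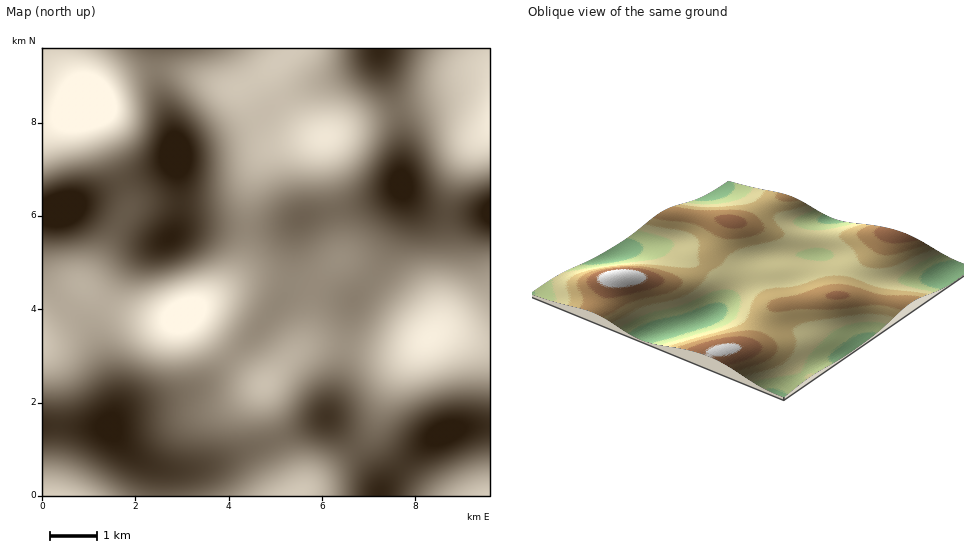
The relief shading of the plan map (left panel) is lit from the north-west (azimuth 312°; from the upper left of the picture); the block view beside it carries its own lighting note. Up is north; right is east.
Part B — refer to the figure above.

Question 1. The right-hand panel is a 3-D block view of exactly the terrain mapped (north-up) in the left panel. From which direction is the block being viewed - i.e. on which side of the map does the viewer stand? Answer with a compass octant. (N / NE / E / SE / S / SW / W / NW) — SW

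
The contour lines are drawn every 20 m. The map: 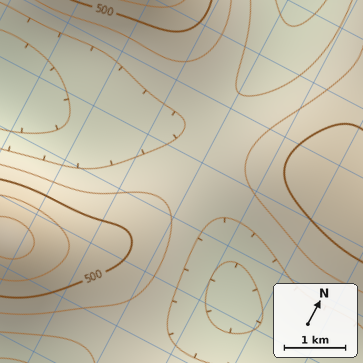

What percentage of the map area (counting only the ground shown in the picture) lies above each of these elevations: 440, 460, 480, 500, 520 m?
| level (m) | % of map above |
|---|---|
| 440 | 92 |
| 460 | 66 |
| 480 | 35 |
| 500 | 16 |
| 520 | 4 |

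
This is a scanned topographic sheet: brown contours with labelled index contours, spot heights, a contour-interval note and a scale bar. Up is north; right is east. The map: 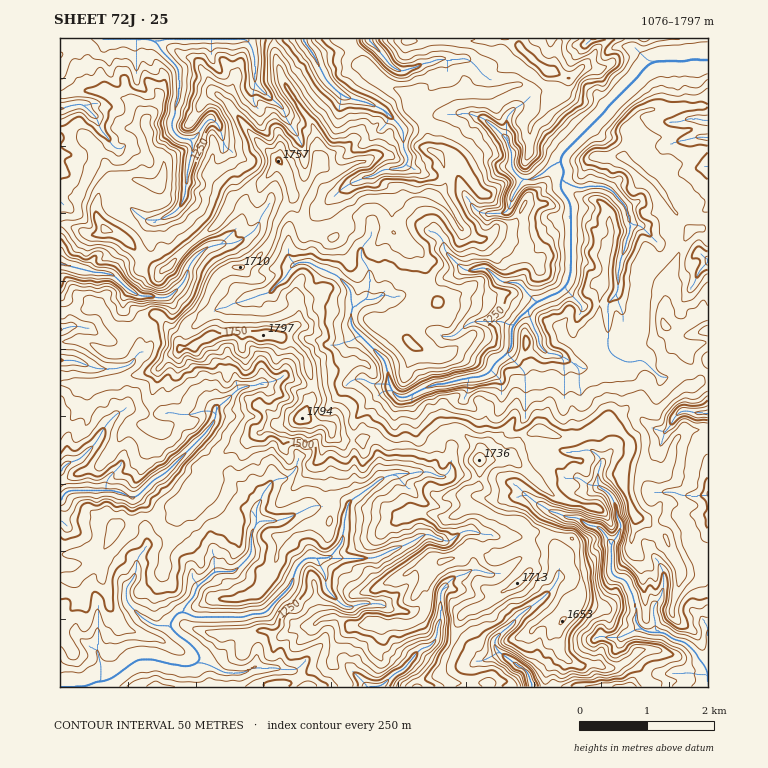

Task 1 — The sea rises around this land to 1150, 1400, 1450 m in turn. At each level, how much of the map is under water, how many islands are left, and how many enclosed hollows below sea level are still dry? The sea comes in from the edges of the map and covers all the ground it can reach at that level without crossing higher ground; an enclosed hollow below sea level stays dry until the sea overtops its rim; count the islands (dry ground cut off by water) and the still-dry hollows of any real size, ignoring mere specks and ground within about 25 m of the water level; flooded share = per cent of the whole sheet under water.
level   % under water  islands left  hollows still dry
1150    10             0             0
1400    58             0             0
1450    70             0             0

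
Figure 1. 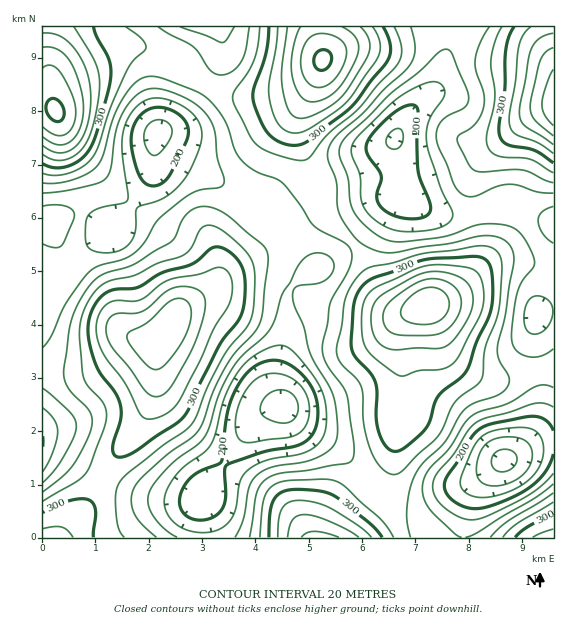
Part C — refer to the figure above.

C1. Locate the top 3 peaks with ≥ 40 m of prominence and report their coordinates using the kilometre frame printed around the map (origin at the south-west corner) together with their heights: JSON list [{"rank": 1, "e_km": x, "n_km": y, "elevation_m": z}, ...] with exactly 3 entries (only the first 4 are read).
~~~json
[{"rank": 1, "e_km": 0.26, "n_km": 8.01, "elevation_m": 404}, {"rank": 2, "e_km": 5.26, "n_km": 8.96, "elevation_m": 404}, {"rank": 3, "e_km": 7.24, "n_km": 4.36, "elevation_m": 399}]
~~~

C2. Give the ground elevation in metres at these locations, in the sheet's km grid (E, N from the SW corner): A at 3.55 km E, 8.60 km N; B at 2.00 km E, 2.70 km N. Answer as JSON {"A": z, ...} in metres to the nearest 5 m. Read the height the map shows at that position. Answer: {"A": 270, "B": 340}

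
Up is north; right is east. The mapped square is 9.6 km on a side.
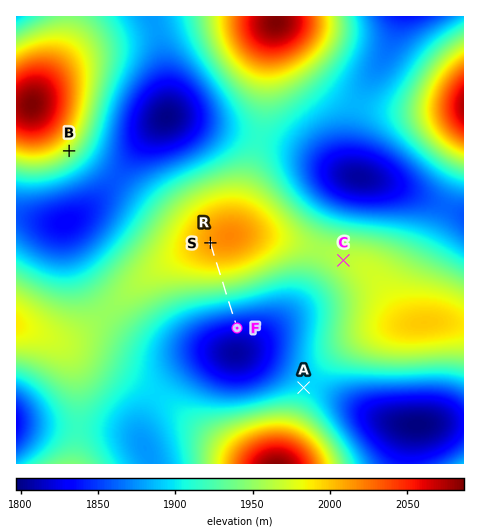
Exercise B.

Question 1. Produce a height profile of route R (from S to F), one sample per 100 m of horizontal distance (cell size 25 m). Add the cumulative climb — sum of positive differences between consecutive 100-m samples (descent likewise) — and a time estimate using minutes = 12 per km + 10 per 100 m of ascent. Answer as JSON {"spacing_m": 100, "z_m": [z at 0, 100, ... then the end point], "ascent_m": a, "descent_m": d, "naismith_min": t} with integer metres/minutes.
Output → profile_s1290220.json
{"spacing_m": 100, "z_m": [2013, 2012, 2010, 2006, 2001, 1995, 1987, 1978, 1968, 1956, 1944, 1931, 1918, 1904, 1890, 1877, 1864, 1852, 1841, 1832, 1831], "ascent_m": 0, "descent_m": 182, "naismith_min": 23}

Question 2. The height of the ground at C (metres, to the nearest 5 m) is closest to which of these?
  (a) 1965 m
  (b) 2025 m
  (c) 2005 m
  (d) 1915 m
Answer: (a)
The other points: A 1895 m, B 1960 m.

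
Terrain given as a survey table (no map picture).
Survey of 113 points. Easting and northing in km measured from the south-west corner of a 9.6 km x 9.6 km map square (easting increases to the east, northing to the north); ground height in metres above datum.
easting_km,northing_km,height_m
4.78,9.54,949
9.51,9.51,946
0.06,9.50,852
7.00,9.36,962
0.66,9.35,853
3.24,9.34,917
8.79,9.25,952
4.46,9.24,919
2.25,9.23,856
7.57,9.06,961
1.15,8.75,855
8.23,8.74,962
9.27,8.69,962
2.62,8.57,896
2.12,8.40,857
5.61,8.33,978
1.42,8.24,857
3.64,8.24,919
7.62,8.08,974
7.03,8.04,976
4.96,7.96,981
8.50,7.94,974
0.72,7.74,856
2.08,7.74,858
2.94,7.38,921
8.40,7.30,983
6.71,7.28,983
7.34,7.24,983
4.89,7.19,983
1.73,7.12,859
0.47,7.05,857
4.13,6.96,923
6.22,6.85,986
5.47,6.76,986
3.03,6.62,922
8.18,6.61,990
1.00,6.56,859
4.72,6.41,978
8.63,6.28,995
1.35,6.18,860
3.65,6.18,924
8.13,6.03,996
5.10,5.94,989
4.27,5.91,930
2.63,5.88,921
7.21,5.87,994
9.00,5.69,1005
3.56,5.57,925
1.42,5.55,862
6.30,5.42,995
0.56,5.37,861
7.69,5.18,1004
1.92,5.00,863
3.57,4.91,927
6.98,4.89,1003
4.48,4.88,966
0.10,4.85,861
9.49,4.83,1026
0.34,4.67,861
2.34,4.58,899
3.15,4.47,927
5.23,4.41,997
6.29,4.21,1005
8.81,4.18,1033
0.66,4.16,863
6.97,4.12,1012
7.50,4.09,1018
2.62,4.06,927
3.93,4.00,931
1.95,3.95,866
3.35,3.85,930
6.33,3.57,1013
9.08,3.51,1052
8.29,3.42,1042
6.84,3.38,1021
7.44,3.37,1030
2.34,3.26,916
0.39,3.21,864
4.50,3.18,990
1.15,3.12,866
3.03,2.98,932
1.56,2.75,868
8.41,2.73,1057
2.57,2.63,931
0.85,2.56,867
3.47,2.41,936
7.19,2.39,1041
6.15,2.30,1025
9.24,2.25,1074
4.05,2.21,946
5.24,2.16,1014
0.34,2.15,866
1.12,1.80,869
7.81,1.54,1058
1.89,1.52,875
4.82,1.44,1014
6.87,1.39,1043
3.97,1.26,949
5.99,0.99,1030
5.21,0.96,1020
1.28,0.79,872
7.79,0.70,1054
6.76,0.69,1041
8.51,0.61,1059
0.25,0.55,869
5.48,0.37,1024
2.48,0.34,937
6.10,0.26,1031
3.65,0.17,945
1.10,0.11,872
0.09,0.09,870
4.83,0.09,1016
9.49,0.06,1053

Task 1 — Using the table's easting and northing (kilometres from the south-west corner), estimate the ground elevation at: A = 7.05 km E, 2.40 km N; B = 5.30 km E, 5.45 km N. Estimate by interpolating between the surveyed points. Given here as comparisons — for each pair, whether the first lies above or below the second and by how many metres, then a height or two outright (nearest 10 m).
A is above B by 50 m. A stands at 1040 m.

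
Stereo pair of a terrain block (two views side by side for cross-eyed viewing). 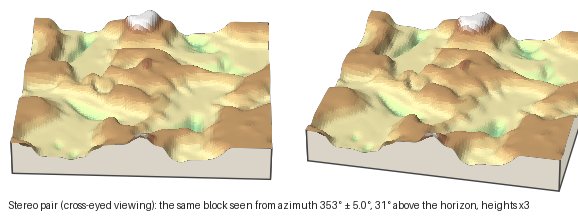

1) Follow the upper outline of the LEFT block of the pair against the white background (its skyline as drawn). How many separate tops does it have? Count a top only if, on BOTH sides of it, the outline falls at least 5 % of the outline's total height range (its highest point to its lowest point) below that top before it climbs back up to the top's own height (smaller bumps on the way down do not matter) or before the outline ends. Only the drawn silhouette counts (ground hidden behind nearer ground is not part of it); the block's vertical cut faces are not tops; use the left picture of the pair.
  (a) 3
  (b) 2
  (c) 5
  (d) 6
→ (a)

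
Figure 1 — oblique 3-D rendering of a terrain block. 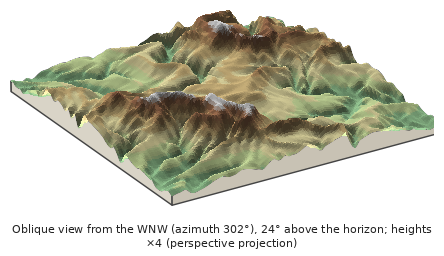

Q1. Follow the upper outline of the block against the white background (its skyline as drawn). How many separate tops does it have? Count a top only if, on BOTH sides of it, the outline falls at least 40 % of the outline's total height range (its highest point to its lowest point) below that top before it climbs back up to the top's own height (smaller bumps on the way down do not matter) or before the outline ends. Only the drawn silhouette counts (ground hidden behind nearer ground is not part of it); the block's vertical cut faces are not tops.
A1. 1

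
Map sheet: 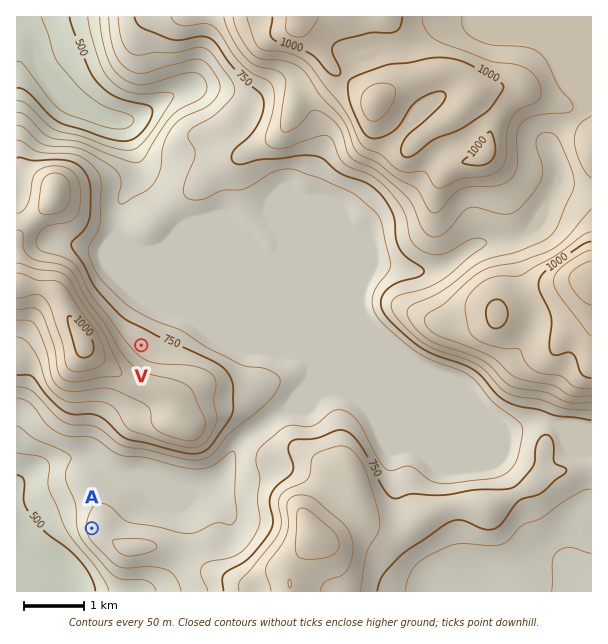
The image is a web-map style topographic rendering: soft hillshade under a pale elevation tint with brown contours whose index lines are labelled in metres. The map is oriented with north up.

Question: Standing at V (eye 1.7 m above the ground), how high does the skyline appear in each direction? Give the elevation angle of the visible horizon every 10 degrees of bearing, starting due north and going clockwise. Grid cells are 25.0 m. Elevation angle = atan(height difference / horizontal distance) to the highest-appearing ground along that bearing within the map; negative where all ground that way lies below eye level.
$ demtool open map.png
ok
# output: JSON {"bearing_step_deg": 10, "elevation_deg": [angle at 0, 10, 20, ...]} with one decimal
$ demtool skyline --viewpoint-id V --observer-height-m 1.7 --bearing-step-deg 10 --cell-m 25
{"bearing_step_deg": 10, "elevation_deg": [-0.3, 0.3, 1.8, 2.4, 2.4, 2.2, 2.0, 0.8, 2.5, 2.0, -0.3, 0.7, 2.3, 3.7, 5.4, 6.9, 8.1, 9.0, 9.8, 10.5, 11.1, 11.8, 12.5, 13.1, 13.8, 14.5, 15.1, 15.2, 14.0, 11.3, 8.1, 5.0, 1.1, 2.3, 0.0, -2.3]}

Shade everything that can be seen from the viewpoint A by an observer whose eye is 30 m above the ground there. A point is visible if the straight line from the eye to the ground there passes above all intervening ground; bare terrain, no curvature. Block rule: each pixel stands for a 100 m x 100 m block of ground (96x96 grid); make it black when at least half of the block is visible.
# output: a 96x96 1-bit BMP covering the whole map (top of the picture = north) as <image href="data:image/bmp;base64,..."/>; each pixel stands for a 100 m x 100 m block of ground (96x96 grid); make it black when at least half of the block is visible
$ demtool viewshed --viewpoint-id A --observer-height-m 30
<image width="96" height="96" href="data:image/bmp;base64,Qk2+BAAAAAAAAD4AAAAoAAAAYAAAAGAAAAABAAEAAAAAAIAEAAATCwAAEwsAAAIAAAAAAAAA////AAAAAAD//4AAPPgAAAAAAAD//wAAP/gAAAAAAAD/+AAAf/gAAAAAAAD/4AAAf/gAAAAAAAD/4AAAP/gAAAAAAAD/wQAAH/wAAAAAAAD/wcAAD/8AAAAAAAD/w/AAH/+AAAAAAAD///wBn/+AAAAAAAD///4H3/+AAAAAAAD//g8P//+AAAAAAAD//gB///8AAAAAAAD//gA///8AAAAAAAD//gB///8AAAAAAAD//4H///4AAAAAAAD///////4AAAAAAAD///////4AAAAAAAD///////4AAAAAAAD////////4AAAAAAD////////+AAAAAAD+h//////+AAAAAAD/h//////4AAAAAAD/////H//wAAAAAAD/////B//AAAAAAAD////+A/4AAAAAAAD////8AfwAAAAAAAD////4APgAAAAAAAD////gADgAAAAAAAD///+AABgAAAAAAAD//+MAAAAAAAAAAAD//+MAAAAAAAAAAAD///+AAAAAAAAAAAD///8AAAAAAAAAAAD///4AAAAAAAAAAAD///AAAAAEAAAAAA/z/8AAAAABAAAAf//x/4AAAAAAwAAB///g/wAAAAAAMAAD///gfgAAAAAADAA//8/gGAAAAAAABx///8dgAAAAAAAAAf//78dAAAAAAAAAAP//w+fAAAAAAAAAAP//gf/AAAAAAAAAAP//AP/AAAAAAAAAAP//AP/AAAAAAAAAAPx/AH/AAAAAAAAAAHB+AD/AAAAAAAAAAAB+AD/gAAAAAAAAAAA+AD/gAAAAAAAAAAA8AD/gAAAAAAAAAAAcAD8AAAAAAAAAAAAIAD4AAAAAAAAAAAAAAD4AAAAAAAAAAAAAABwAAAAAAAAAAAAAAAgAAAAAAAAAAAAAAAAAAAAAAAAAAAAAAAAAAAAAAAAAAAAAAAAAAAAAAAAAAAAAAAAAAAAAAAAAAAAAAAAAAAAAAAAAAAAAAAAAAAAAAAAAAAAAAAAAAAAAAAAAAAAAAAAAAAAAAAAAAAAAAAAAAAAAAAAAAAAAAAAAAAAAAAAAAAAAAAAAAAAAAAAAAAAAAAAAAAAAAAAAAAAAAAAAAAAAAAAAAAAAAAAAAAAAAAAAAAAAAAAAAAAAAAAAAAAAAAAAAAAAAAAAAAAAAAAAAAAAAAAAAAAAAAAAAAAAAAAAAAAAAAAAAAAAAAAAAAAAAAAAAAAAAAAAAAAAAAAAAAAAAAAAAAAAAAAAAAAAAAAAAAAAAAAAAAAAAAAAAAAAAAAAAAAAAAAAAAAAAAAAAAAAAAAAAAAAAAAAAAAAAAAAAAAAAAAAAAAAAAAAAAAAAAAAAAAAAAAAAAAAAAAAAAAAAAAAAAAAAAAAAAAAAAAAAAAAAAAAAAAAAAAAAAAAAAAAAAAAAAAAAAAAAAAAAAAAAAAAAAAAAAAAAAAAAAAAAAAAAAAAAAAAAAAAAAAAAAAAAAAAAAAAAAAAAAAAAAAAAAAAAAAAAAAAAAAAAAAAAAAAAAAAAAAAAAAAAAAAAAAAAAAAAAAAAAAAAAA="/>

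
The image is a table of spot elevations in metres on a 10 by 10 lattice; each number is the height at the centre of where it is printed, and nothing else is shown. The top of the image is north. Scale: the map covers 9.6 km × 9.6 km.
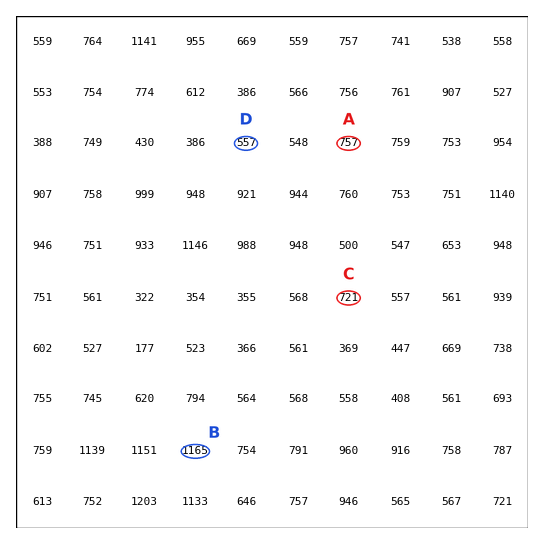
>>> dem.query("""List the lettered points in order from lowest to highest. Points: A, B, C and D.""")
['D', 'C', 'A', 'B']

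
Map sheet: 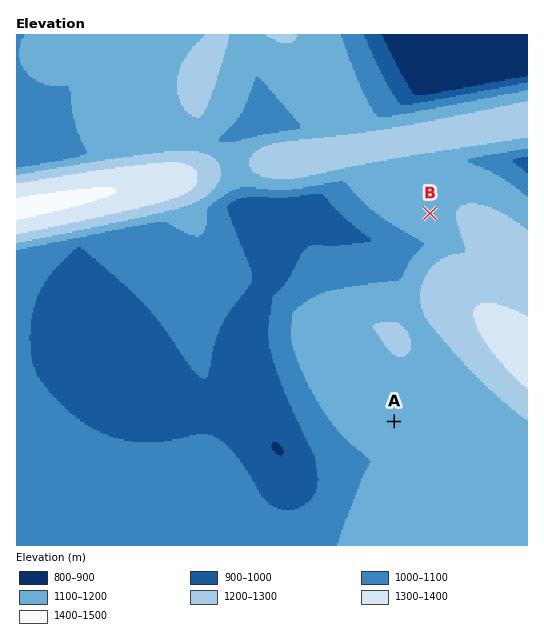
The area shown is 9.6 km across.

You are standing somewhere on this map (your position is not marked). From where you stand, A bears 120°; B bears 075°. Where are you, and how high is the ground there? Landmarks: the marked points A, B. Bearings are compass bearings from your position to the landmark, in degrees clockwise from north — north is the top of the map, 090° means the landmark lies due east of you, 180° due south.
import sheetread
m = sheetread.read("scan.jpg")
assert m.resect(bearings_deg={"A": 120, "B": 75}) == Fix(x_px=159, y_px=286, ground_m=1030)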